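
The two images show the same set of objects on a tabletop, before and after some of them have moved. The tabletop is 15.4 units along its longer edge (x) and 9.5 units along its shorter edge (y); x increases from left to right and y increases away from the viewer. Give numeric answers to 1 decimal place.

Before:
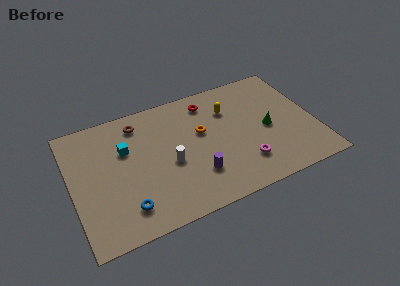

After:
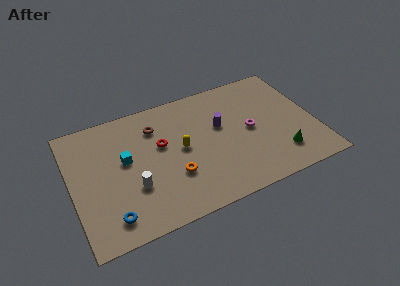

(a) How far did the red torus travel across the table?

4.0

The red torus moved from about (9.0, 7.9) to (5.7, 5.7), a distance of √(3.3² + 2.2²) ≈ 4.0.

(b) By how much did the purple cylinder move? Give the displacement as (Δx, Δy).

(1.9, 3.1)

From the two frames, the purple cylinder sits at roughly (7.6, 2.6) before and (9.5, 5.7) after.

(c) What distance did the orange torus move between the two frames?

3.3

The orange torus was near (8.3, 5.7) before and (6.2, 3.1) after, so it travelled √(2.1² + 2.6²) ≈ 3.3 units.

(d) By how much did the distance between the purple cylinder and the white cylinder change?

+4.2

Before: roughly 2.1 units apart; after: 6.3. That's 4.2 units further apart.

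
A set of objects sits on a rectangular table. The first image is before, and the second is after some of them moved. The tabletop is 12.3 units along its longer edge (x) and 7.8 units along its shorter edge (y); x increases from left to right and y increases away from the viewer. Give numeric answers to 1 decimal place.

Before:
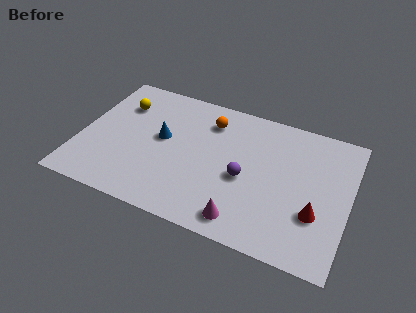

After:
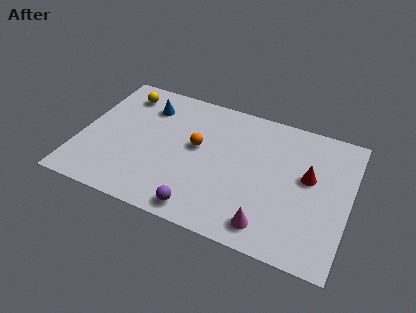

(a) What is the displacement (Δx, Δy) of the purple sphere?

(-1.7, -2.5)

From the two frames, the purple sphere sits at roughly (7.6, 3.4) before and (5.9, 0.9) after.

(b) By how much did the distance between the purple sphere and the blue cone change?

+2.0

They were about 4.0 units apart before and 6.0 after — 2.0 units further apart.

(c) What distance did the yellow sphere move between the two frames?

0.7

From (1.6, 5.7) to (1.6, 6.4), the yellow sphere covered √(0.0² + 0.7²) ≈ 0.7 units.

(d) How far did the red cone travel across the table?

2.0

The red cone moved from about (10.9, 2.6) to (10.4, 4.5), a distance of √(0.5² + 1.9²) ≈ 2.0.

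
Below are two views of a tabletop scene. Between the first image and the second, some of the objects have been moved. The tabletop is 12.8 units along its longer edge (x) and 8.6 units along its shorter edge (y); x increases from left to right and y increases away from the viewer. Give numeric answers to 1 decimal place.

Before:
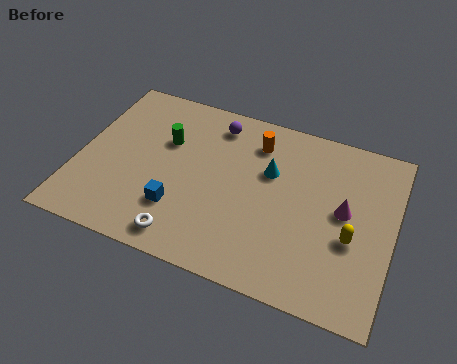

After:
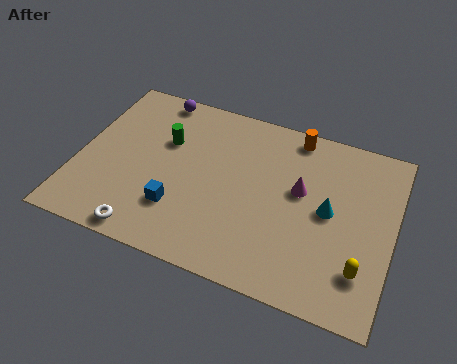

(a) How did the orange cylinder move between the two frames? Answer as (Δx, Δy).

(1.5, 0.9)

The orange cylinder was at about (7.0, 6.8) and moved to about (8.5, 7.7).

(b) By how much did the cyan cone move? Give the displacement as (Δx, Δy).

(2.5, -1.1)

From the two frames, the cyan cone sits at roughly (7.7, 5.5) before and (10.2, 4.4) after.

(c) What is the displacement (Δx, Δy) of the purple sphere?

(-2.6, 0.6)

The purple sphere was at about (5.3, 7.2) and moved to about (2.7, 7.8).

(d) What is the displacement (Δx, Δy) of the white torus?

(-1.5, -0.3)

The white torus was at about (4.7, 1.1) and moved to about (3.2, 0.8).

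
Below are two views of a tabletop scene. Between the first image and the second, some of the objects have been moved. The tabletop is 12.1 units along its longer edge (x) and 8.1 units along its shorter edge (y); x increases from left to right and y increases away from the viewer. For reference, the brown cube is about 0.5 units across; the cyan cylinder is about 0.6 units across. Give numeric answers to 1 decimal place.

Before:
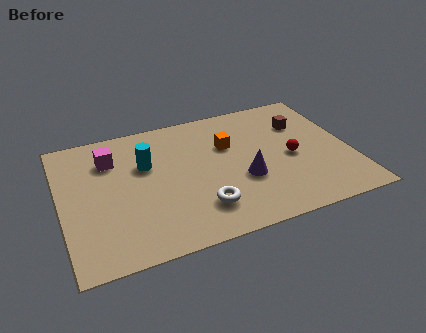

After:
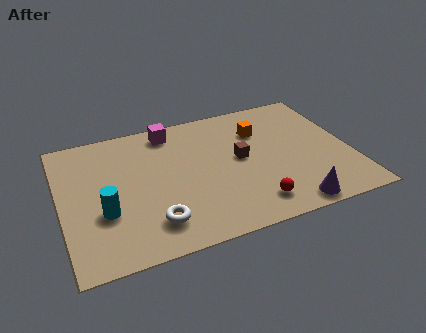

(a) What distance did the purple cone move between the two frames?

2.8

The purple cone was near (7.5, 3.0) before and (9.2, 0.8) after, so it travelled √(1.7² + 2.2²) ≈ 2.8 units.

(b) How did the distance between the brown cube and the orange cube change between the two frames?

-1.4

Before: roughly 3.2 units apart; after: 1.8. That's 1.4 units closer together.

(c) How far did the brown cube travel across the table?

3.1

From (10.3, 5.7) to (7.5, 4.3), the brown cube covered √(2.8² + 1.4²) ≈ 3.1 units.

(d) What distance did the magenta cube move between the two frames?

2.8

From (2.2, 6.0) to (4.8, 7.0), the magenta cube covered √(2.6² + 1.0²) ≈ 2.8 units.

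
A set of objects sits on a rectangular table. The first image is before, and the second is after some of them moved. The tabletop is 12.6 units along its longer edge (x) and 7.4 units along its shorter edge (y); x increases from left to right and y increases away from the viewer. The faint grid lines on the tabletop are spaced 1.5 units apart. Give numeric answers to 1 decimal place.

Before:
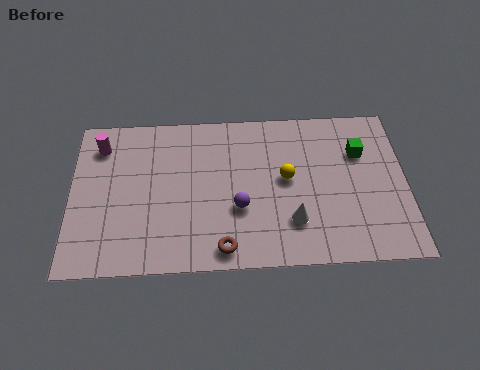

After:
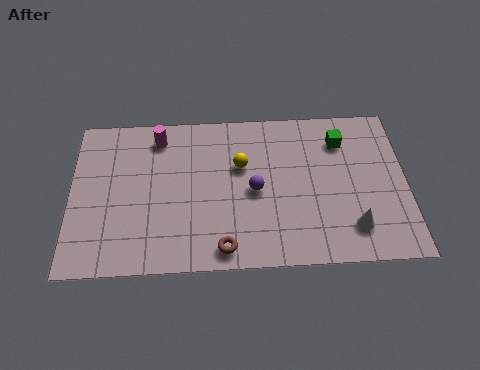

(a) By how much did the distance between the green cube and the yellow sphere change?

+0.9

The distance was about 3.0 in the first image and 3.9 in the second, so they moved 0.9 units further apart.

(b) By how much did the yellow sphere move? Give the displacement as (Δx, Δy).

(-1.7, 0.7)

From the two frames, the yellow sphere sits at roughly (8.1, 4.0) before and (6.4, 4.7) after.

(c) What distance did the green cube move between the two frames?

0.9

From (10.9, 5.1) to (10.2, 5.7), the green cube covered √(0.7² + 0.6²) ≈ 0.9 units.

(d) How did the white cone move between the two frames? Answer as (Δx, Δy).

(2.2, -0.4)

The white cone was at about (8.3, 2.0) and moved to about (10.5, 1.6).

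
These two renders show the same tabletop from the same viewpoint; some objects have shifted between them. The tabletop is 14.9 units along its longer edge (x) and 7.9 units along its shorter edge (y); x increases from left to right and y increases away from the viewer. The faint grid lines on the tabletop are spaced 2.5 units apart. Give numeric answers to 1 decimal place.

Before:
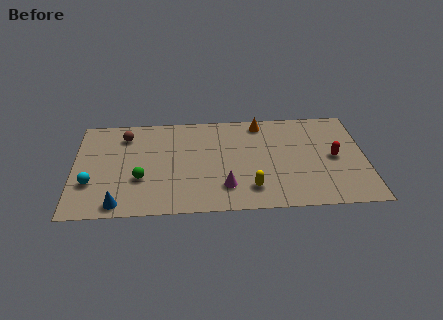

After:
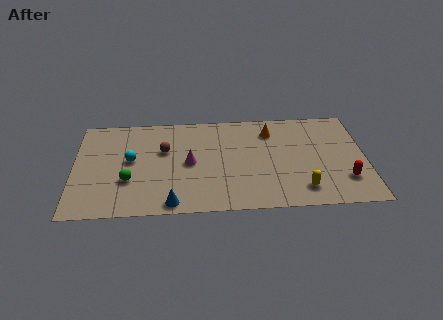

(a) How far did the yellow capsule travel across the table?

2.6

From (9.0, 1.7) to (11.6, 1.5), the yellow capsule covered √(2.6² + 0.2²) ≈ 2.6 units.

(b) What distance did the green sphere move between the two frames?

0.6

The green sphere moved from about (3.4, 2.8) to (2.8, 2.7), a distance of √(0.6² + 0.1²) ≈ 0.6.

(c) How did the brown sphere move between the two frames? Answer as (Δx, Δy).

(2.0, -1.3)

The brown sphere was at about (2.6, 6.3) and moved to about (4.6, 5.0).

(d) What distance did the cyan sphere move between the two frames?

2.6

The cyan sphere was near (0.9, 2.6) before and (2.9, 4.3) after, so it travelled √(2.0² + 1.7²) ≈ 2.6 units.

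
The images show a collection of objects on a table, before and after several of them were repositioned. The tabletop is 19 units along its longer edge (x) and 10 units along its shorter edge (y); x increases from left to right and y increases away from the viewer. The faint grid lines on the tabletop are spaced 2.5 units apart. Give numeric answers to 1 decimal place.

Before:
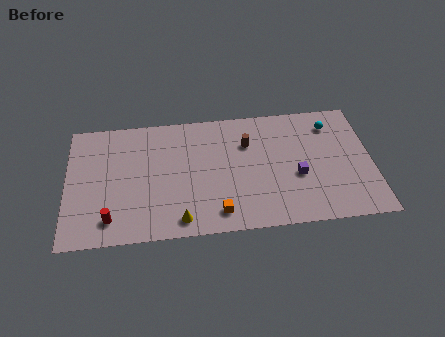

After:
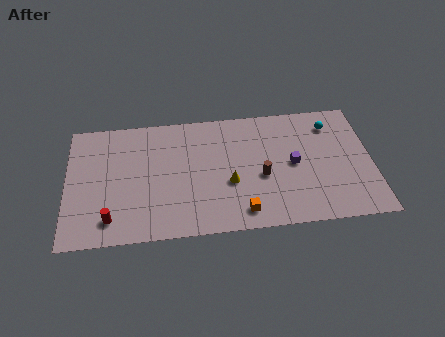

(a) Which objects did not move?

the red cylinder and the cyan sphere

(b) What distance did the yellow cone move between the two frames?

4.0

The yellow cone moved from about (7.0, 1.3) to (10.1, 3.9), a distance of √(3.1² + 2.6²) ≈ 4.0.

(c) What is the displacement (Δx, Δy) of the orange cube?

(1.5, -0.1)

The orange cube started near (9.3, 1.6) and ended near (10.8, 1.5).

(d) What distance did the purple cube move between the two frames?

1.0

The purple cube moved from about (14.3, 4.0) to (14.1, 5.0), a distance of √(0.2² + 1.0²) ≈ 1.0.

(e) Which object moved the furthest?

the yellow cone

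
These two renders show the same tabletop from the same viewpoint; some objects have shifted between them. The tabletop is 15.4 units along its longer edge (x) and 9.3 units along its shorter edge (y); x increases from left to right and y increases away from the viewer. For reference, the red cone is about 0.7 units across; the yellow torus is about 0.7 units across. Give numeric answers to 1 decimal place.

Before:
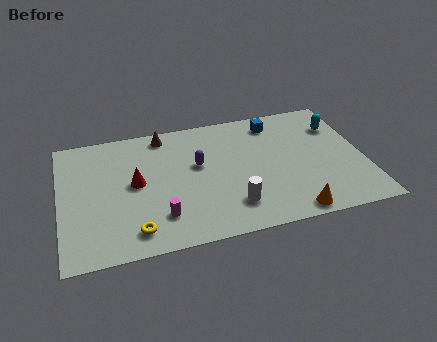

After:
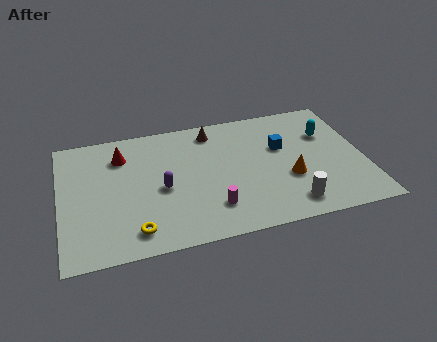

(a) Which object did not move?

the yellow torus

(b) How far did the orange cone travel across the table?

2.5

From (11.4, 0.9) to (11.5, 3.4), the orange cone covered √(0.1² + 2.5²) ≈ 2.5 units.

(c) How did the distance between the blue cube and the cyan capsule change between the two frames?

-0.9

The distance was about 3.4 in the first image and 2.5 in the second, so they moved 0.9 units closer together.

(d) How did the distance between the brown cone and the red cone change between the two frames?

+1.1

They were about 3.7 units apart before and 4.8 after — 1.1 units further apart.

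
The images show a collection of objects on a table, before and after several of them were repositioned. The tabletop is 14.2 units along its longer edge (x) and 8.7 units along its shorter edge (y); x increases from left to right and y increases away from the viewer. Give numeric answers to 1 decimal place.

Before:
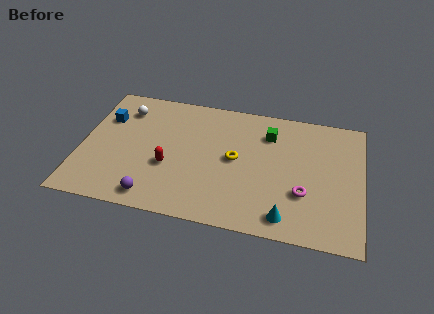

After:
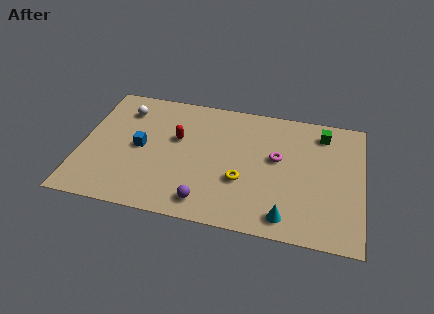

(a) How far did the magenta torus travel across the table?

2.5

The magenta torus was near (11.3, 2.9) before and (9.9, 5.0) after, so it travelled √(1.4² + 2.1²) ≈ 2.5 units.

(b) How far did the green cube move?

2.8

The green cube moved from about (9.4, 6.6) to (12.1, 7.2), a distance of √(2.7² + 0.6²) ≈ 2.8.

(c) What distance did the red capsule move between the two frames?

2.0

The red capsule moved from about (4.5, 3.3) to (4.8, 5.3), a distance of √(0.3² + 2.0²) ≈ 2.0.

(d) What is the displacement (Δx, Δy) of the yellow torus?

(0.4, -1.4)

From the two frames, the yellow torus sits at roughly (7.8, 4.5) before and (8.2, 3.1) after.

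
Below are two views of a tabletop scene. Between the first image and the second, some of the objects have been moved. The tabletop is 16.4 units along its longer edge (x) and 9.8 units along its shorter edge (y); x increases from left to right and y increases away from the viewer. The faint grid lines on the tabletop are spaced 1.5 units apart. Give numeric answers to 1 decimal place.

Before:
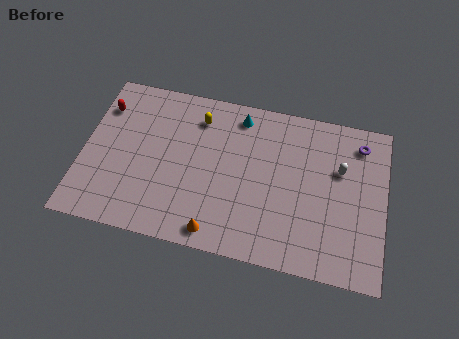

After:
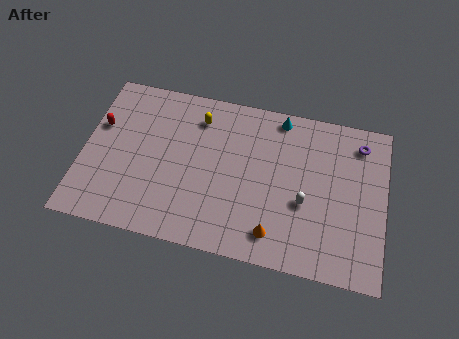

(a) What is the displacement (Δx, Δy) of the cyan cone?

(2.2, 0.4)

The cyan cone started near (8.3, 8.4) and ended near (10.5, 8.8).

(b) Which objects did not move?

the yellow capsule and the purple torus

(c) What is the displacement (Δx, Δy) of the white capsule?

(-1.8, -2.4)

The white capsule was at about (13.9, 6.3) and moved to about (12.1, 3.9).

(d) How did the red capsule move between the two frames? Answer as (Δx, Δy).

(-0.1, -1.2)

The red capsule was at about (0.9, 7.4) and moved to about (0.8, 6.2).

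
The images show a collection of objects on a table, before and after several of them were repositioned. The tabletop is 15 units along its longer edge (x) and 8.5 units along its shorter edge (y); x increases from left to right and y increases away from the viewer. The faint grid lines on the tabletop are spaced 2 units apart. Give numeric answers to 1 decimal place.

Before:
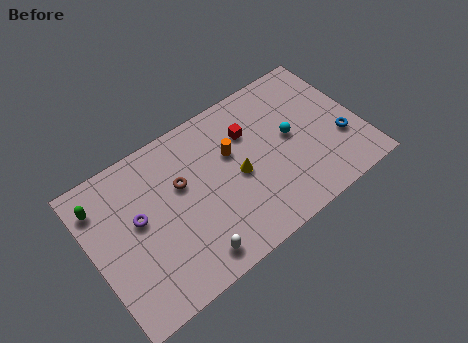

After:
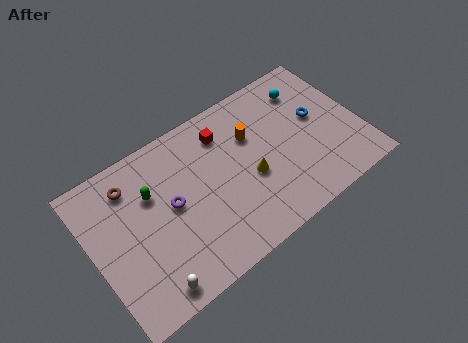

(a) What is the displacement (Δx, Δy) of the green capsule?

(2.7, -1.0)

The green capsule was at about (0.8, 6.7) and moved to about (3.5, 5.7).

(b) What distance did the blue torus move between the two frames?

2.1

From (13.8, 2.9) to (12.8, 4.8), the blue torus covered √(1.0² + 1.9²) ≈ 2.1 units.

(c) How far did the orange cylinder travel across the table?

1.2

The orange cylinder was near (8.0, 5.4) before and (9.2, 5.7) after, so it travelled √(1.2² + 0.3²) ≈ 1.2 units.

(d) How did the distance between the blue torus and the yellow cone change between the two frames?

-1.5

They were about 5.8 units apart before and 4.3 after — 1.5 units closer together.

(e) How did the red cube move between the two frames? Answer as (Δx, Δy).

(-1.3, 0.7)

The red cube started near (9.1, 6.0) and ended near (7.8, 6.7).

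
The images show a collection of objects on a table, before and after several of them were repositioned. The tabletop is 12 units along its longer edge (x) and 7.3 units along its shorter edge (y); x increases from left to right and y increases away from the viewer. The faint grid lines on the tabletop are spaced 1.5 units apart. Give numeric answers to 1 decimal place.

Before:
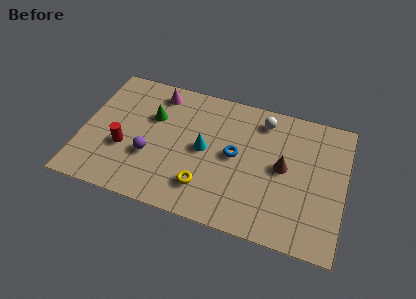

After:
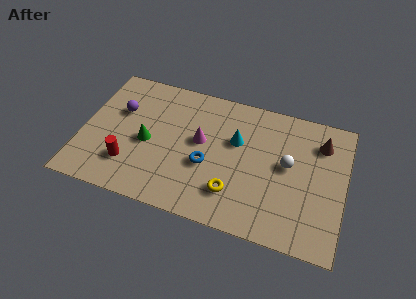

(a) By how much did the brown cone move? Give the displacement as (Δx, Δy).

(1.6, 1.8)

From the two frames, the brown cone sits at roughly (9.2, 3.8) before and (10.8, 5.6) after.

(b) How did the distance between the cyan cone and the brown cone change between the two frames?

+0.3

Before: roughly 3.6 units apart; after: 3.9. That's 0.3 units further apart.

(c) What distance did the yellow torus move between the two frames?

1.3

From (5.8, 1.7) to (7.1, 1.8), the yellow torus covered √(1.3² + 0.1²) ≈ 1.3 units.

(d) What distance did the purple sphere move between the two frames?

2.6

The purple sphere was near (3.2, 2.6) before and (1.6, 4.7) after, so it travelled √(1.6² + 2.1²) ≈ 2.6 units.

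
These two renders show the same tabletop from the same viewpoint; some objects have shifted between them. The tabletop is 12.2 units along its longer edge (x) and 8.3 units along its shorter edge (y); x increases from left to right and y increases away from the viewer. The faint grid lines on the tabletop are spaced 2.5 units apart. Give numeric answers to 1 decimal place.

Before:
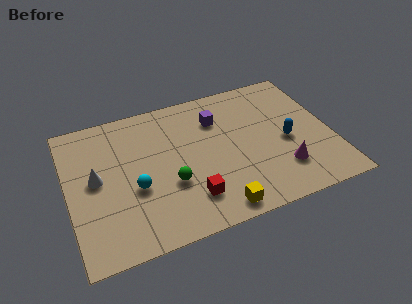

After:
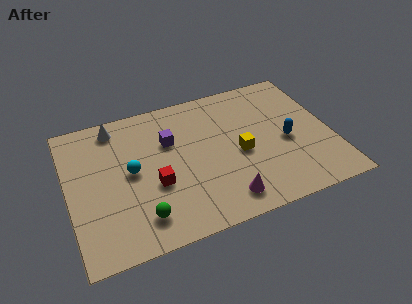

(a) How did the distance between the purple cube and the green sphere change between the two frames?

+0.3

Before: roughly 4.0 units apart; after: 4.3. That's 0.3 units further apart.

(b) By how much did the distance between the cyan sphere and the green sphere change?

+1.1

Before: roughly 1.6 units apart; after: 2.7. That's 1.1 units further apart.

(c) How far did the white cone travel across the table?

3.0

The white cone was near (1.3, 4.4) before and (2.4, 7.2) after, so it travelled √(1.1² + 2.8²) ≈ 3.0 units.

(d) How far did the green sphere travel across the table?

2.1

The green sphere moved from about (4.6, 3.0) to (3.1, 1.6), a distance of √(1.5² + 1.4²) ≈ 2.1.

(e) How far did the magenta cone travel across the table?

2.9

From (9.7, 2.1) to (6.9, 1.3), the magenta cone covered √(2.8² + 0.8²) ≈ 2.9 units.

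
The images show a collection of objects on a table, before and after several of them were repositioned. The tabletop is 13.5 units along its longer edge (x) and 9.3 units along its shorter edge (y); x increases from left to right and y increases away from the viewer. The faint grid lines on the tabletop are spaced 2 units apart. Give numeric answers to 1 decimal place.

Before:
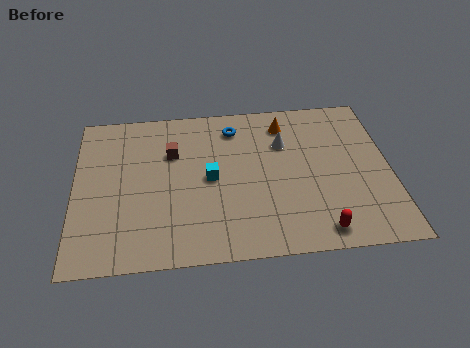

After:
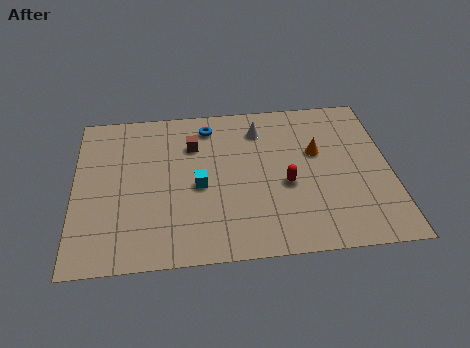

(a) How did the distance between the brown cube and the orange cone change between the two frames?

+0.3

Before: roughly 5.1 units apart; after: 5.4. That's 0.3 units further apart.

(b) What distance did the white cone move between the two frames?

1.4

The white cone moved from about (9.0, 6.4) to (8.0, 7.4), a distance of √(1.0² + 1.0²) ≈ 1.4.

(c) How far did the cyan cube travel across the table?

0.6

The cyan cube was near (5.8, 4.6) before and (5.3, 4.2) after, so it travelled √(0.5² + 0.4²) ≈ 0.6 units.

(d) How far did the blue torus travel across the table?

1.1

The blue torus was near (6.9, 7.6) before and (5.8, 7.8) after, so it travelled √(1.1² + 0.2²) ≈ 1.1 units.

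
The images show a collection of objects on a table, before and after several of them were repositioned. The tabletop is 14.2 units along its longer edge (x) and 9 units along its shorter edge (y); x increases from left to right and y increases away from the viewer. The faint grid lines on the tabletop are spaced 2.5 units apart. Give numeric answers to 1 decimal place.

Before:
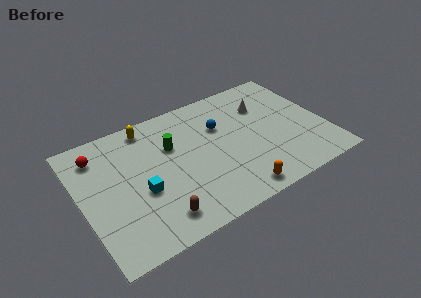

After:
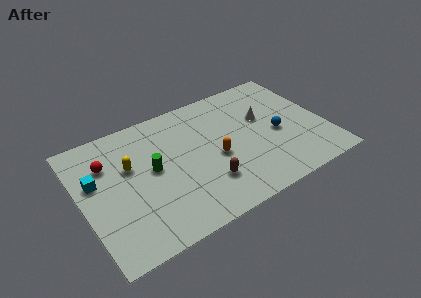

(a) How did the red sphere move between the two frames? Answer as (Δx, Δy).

(0.4, -0.8)

From the two frames, the red sphere sits at roughly (1.3, 7.2) before and (1.7, 6.4) after.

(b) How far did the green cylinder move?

1.7

The green cylinder was near (5.4, 5.9) before and (4.1, 4.8) after, so it travelled √(1.3² + 1.1²) ≈ 1.7 units.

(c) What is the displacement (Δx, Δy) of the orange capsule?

(-0.7, 2.9)

The orange capsule started near (8.4, 1.0) and ended near (7.7, 3.9).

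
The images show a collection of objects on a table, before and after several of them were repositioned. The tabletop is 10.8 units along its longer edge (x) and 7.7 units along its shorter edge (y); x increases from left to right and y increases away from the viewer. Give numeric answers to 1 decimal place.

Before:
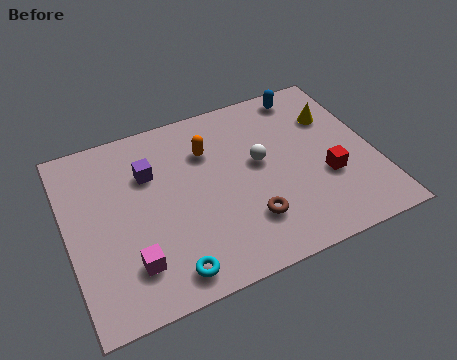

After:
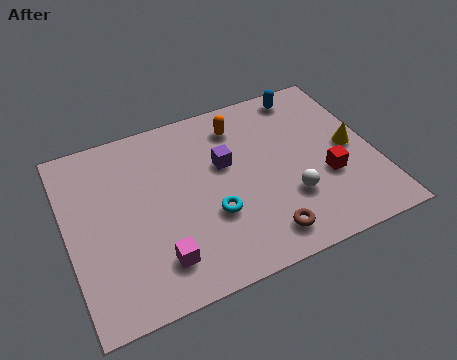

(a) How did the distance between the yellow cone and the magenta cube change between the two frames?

-1.0

Before: roughly 8.4 units apart; after: 7.4. That's 1.0 units closer together.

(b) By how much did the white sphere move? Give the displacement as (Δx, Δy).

(0.8, -1.9)

From the two frames, the white sphere sits at roughly (6.8, 4.3) before and (7.6, 2.4) after.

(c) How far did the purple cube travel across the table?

2.7

The purple cube was near (3.0, 5.3) before and (5.6, 4.7) after, so it travelled √(2.6² + 0.6²) ≈ 2.7 units.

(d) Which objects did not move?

the blue capsule and the red cube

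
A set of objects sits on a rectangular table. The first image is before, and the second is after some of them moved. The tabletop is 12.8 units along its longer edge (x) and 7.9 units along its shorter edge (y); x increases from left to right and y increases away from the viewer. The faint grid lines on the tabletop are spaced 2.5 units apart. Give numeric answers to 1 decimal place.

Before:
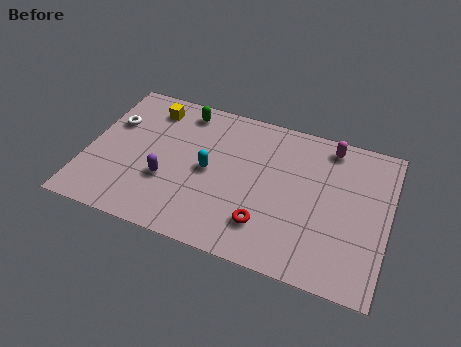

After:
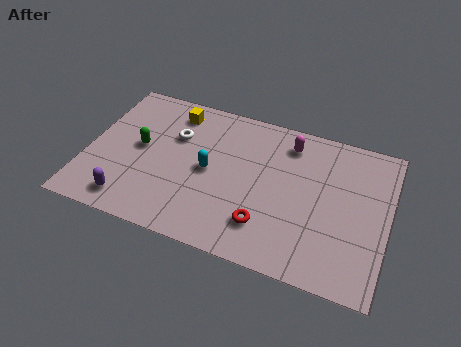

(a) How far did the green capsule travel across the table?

3.1

From (3.8, 6.8) to (2.2, 4.2), the green capsule covered √(1.6² + 2.6²) ≈ 3.1 units.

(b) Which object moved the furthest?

the green capsule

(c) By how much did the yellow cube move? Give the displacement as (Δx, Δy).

(1.0, 0.1)

The yellow cube was at about (2.4, 6.5) and moved to about (3.4, 6.6).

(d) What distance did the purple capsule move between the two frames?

2.1

From (3.5, 2.8) to (2.1, 1.2), the purple capsule covered √(1.4² + 1.6²) ≈ 2.1 units.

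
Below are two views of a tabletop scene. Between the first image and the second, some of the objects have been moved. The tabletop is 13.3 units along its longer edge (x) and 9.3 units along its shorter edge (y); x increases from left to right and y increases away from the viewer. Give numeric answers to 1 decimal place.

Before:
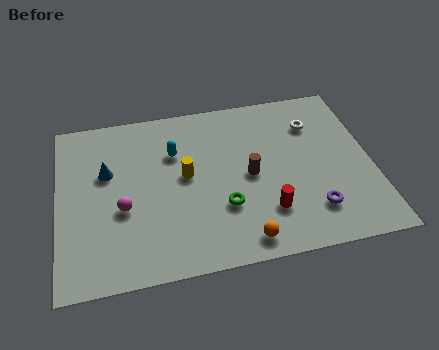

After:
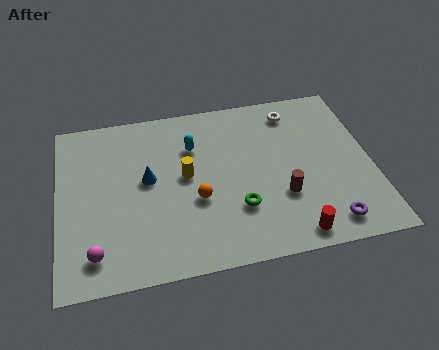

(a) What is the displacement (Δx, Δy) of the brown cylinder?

(1.3, -1.4)

The brown cylinder started near (8.1, 4.5) and ended near (9.4, 3.1).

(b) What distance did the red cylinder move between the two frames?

1.7

From (8.7, 2.4) to (9.7, 1.0), the red cylinder covered √(1.0² + 1.4²) ≈ 1.7 units.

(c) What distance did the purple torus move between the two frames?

1.0

The purple torus was near (10.6, 2.1) before and (11.2, 1.3) after, so it travelled √(0.6² + 0.8²) ≈ 1.0 units.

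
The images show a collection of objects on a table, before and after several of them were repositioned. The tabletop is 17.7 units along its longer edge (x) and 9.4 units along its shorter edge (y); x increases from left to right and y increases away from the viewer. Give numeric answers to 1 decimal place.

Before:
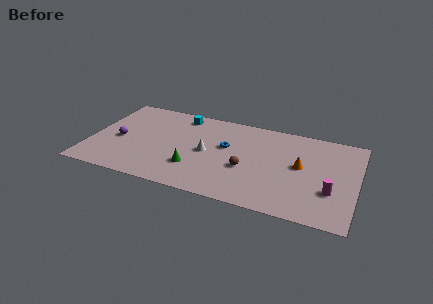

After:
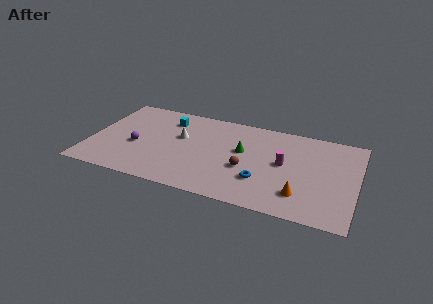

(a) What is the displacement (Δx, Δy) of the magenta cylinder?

(-3.2, 1.9)

The magenta cylinder was at about (16.1, 3.1) and moved to about (12.9, 5.0).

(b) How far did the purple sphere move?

1.2

The purple sphere was near (1.9, 4.2) before and (3.1, 3.9) after, so it travelled √(1.2² + 0.3²) ≈ 1.2 units.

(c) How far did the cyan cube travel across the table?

1.1

The cyan cube was near (5.7, 8.1) before and (4.9, 7.4) after, so it travelled √(0.8² + 0.7²) ≈ 1.1 units.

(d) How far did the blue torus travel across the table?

3.8

The blue torus moved from about (9.0, 5.6) to (11.6, 2.8), a distance of √(2.6² + 2.8²) ≈ 3.8.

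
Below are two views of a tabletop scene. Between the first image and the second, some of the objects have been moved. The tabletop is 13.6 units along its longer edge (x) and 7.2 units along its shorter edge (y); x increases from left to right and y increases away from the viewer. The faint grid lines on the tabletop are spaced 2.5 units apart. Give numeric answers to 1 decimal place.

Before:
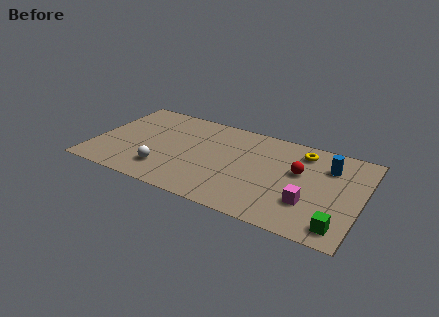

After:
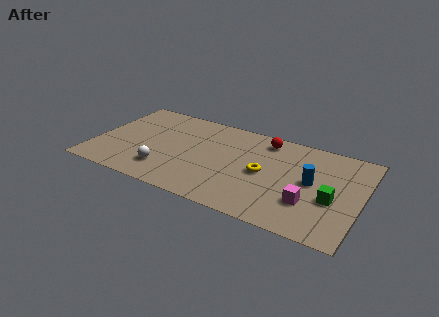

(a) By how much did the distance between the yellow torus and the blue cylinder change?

+0.9

The distance was about 1.5 in the first image and 2.4 in the second, so they moved 0.9 units further apart.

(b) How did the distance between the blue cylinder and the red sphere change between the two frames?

+1.8

Before: roughly 1.7 units apart; after: 3.5. That's 1.8 units further apart.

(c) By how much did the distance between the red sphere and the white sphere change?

-0.7

They were about 7.1 units apart before and 6.4 after — 0.7 units closer together.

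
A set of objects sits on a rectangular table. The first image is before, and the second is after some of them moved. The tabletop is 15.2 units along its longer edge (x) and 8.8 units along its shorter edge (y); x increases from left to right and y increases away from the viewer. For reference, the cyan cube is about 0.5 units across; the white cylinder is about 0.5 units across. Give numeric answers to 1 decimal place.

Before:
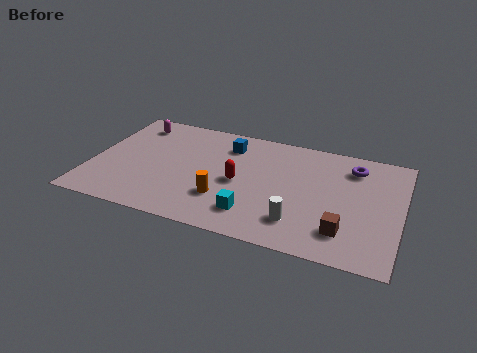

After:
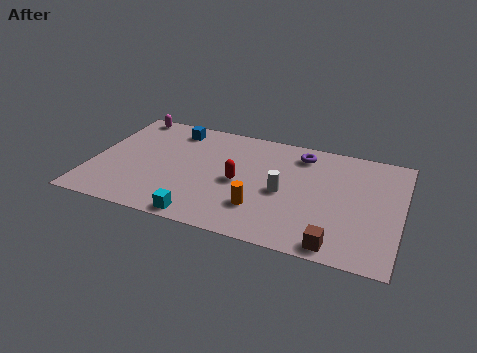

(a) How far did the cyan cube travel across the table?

2.6

The cyan cube was near (8.2, 1.9) before and (5.8, 0.8) after, so it travelled √(2.4² + 1.1²) ≈ 2.6 units.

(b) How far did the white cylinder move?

2.2

From (10.4, 2.0) to (9.5, 4.0), the white cylinder covered √(0.9² + 2.0²) ≈ 2.2 units.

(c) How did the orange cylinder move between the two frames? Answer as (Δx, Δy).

(1.8, -0.2)

The orange cylinder was at about (6.7, 2.6) and moved to about (8.5, 2.4).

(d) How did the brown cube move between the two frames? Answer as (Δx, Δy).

(-0.3, -1.1)

The brown cube was at about (12.6, 2.0) and moved to about (12.3, 0.9).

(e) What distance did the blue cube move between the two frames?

2.8

The blue cube moved from about (6.5, 6.9) to (3.7, 7.4), a distance of √(2.8² + 0.5²) ≈ 2.8.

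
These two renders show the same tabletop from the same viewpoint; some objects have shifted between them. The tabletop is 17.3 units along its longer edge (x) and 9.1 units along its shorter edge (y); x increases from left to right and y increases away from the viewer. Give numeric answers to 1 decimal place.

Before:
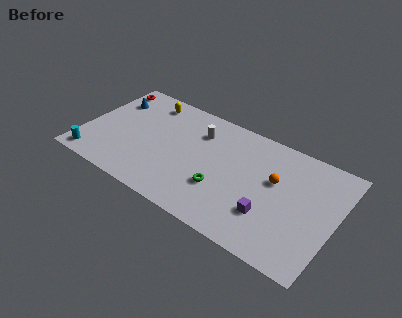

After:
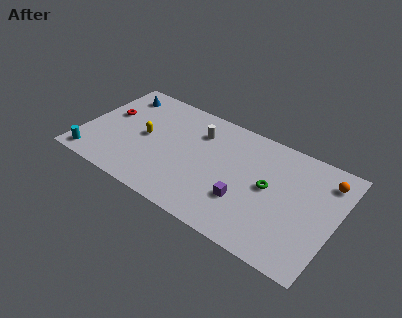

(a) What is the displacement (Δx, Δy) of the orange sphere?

(3.2, 1.8)

The orange sphere started near (13.1, 5.5) and ended near (16.3, 7.3).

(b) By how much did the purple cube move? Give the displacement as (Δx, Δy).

(-1.7, 0.2)

The purple cube started near (13.1, 2.7) and ended near (11.4, 2.9).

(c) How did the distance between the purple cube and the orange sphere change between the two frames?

+3.8

The distance was about 2.8 in the first image and 6.6 in the second, so they moved 3.8 units further apart.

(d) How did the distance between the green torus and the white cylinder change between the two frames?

+1.2

Before: roughly 4.4 units apart; after: 5.6. That's 1.2 units further apart.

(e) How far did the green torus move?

3.5

From (9.8, 3.0) to (12.8, 4.8), the green torus covered √(3.0² + 1.8²) ≈ 3.5 units.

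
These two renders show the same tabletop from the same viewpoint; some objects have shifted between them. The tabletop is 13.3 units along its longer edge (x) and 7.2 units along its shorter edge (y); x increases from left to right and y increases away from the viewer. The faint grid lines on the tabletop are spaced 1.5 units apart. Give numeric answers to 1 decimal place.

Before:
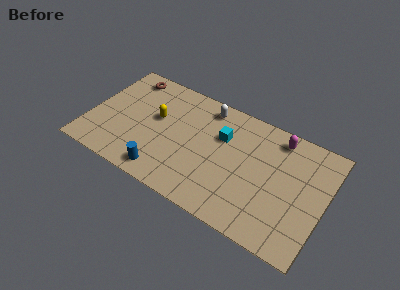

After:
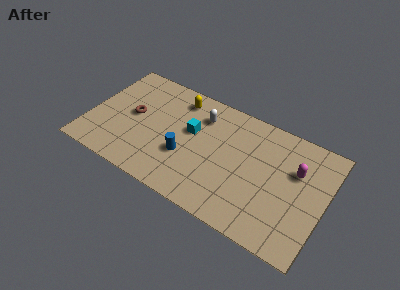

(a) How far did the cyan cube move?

1.8

The cyan cube was near (7.4, 4.8) before and (5.7, 4.3) after, so it travelled √(1.7² + 0.5²) ≈ 1.8 units.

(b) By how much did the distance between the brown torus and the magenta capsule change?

+0.5

Before: roughly 8.7 units apart; after: 9.2. That's 0.5 units further apart.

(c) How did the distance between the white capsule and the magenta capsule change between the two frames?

+1.5

The distance was about 4.1 in the first image and 5.6 in the second, so they moved 1.5 units further apart.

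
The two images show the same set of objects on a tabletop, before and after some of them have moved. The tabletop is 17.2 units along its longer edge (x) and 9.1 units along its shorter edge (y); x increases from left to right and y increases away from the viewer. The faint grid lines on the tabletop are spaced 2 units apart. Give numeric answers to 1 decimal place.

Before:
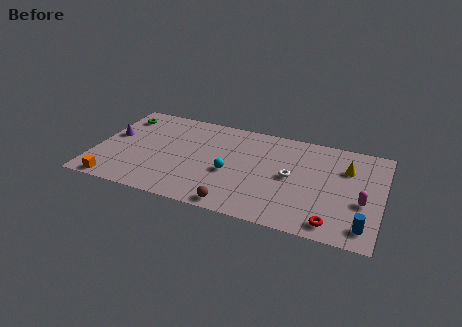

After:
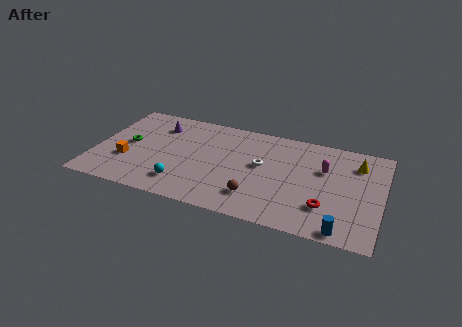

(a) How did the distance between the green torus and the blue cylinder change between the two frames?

-2.4

The distance was about 16.2 in the first image and 13.8 in the second, so they moved 2.4 units closer together.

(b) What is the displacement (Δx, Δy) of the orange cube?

(0.5, 2.3)

The orange cube started near (1.5, 0.8) and ended near (2.0, 3.1).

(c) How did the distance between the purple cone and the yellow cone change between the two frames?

-2.1

The distance was about 14.2 in the first image and 12.1 in the second, so they moved 2.1 units closer together.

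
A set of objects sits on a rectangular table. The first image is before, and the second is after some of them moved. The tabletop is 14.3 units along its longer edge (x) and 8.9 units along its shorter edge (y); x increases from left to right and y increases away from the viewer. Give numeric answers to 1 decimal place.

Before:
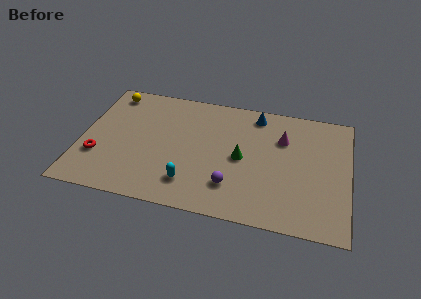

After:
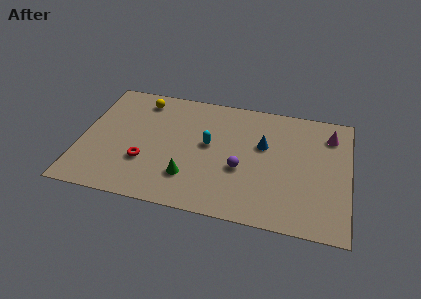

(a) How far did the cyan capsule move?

3.1

The cyan capsule moved from about (6.0, 1.9) to (6.8, 4.9), a distance of √(0.8² + 3.0²) ≈ 3.1.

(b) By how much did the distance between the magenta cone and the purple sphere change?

+1.1

The distance was about 4.7 in the first image and 5.8 in the second, so they moved 1.1 units further apart.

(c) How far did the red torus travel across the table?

2.5

The red torus was near (1.0, 2.8) before and (3.5, 2.9) after, so it travelled √(2.5² + 0.1²) ≈ 2.5 units.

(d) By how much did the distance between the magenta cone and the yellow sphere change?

+0.7

They were about 9.5 units apart before and 10.2 after — 0.7 units further apart.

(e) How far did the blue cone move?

2.3

From (9.2, 7.7) to (9.7, 5.5), the blue cone covered √(0.5² + 2.2²) ≈ 2.3 units.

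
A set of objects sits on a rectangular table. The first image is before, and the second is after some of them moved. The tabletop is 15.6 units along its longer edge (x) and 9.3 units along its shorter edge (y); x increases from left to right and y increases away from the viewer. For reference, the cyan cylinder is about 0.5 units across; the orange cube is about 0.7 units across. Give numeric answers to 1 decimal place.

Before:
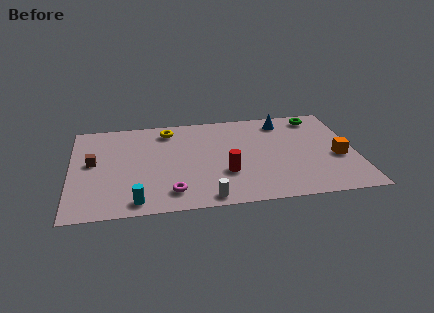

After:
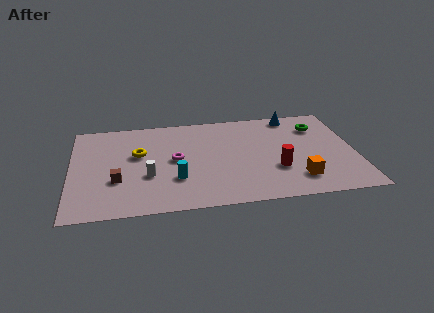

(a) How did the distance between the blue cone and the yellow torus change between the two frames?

+2.7

The distance was about 6.4 in the first image and 9.1 in the second, so they moved 2.7 units further apart.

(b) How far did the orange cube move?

2.9

The orange cube was near (14.6, 3.8) before and (12.3, 2.0) after, so it travelled √(2.3² + 1.8²) ≈ 2.9 units.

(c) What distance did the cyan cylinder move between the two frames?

2.8

The cyan cylinder was near (3.5, 1.1) before and (5.7, 2.9) after, so it travelled √(2.2² + 1.8²) ≈ 2.8 units.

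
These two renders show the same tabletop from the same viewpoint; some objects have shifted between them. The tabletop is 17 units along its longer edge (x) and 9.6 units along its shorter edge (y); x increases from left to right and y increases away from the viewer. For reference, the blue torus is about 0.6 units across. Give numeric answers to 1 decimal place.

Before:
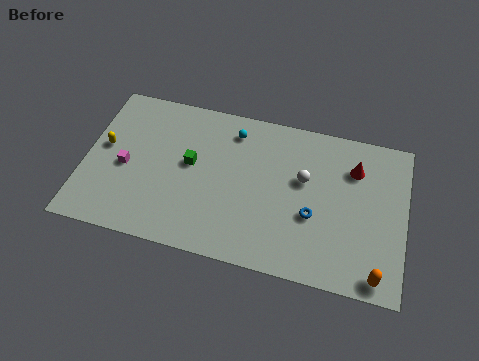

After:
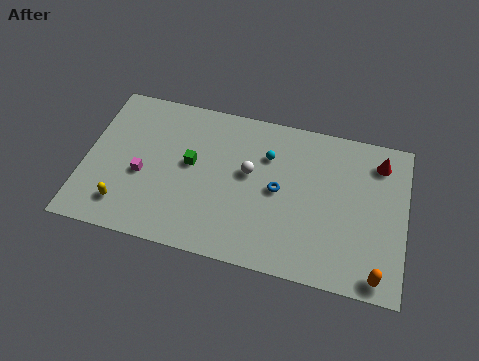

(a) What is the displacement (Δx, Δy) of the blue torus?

(-1.9, 1.1)

The blue torus was at about (12.2, 3.7) and moved to about (10.3, 4.8).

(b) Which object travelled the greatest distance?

the yellow capsule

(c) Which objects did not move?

the orange capsule and the green cube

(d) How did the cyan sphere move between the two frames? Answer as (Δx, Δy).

(1.9, -1.1)

From the two frames, the cyan sphere sits at roughly (7.7, 7.9) before and (9.6, 6.8) after.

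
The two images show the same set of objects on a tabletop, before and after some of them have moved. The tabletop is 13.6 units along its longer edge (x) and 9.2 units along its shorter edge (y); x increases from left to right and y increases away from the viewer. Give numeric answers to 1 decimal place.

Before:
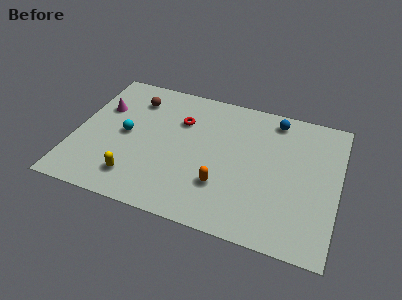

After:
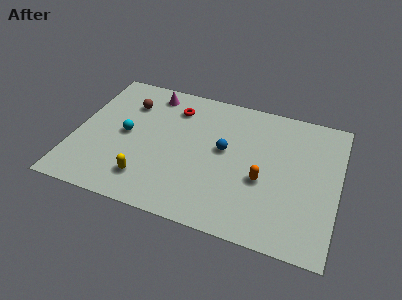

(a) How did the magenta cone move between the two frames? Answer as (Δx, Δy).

(2.4, 1.8)

The magenta cone started near (1.2, 6.1) and ended near (3.6, 7.9).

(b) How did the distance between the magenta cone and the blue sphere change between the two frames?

-4.1

Before: roughly 9.1 units apart; after: 5.0. That's 4.1 units closer together.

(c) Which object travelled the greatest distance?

the blue sphere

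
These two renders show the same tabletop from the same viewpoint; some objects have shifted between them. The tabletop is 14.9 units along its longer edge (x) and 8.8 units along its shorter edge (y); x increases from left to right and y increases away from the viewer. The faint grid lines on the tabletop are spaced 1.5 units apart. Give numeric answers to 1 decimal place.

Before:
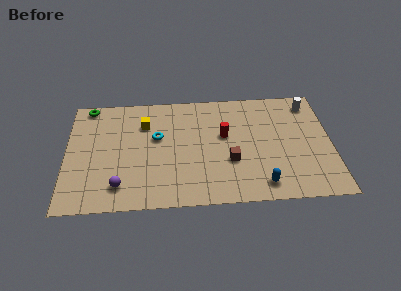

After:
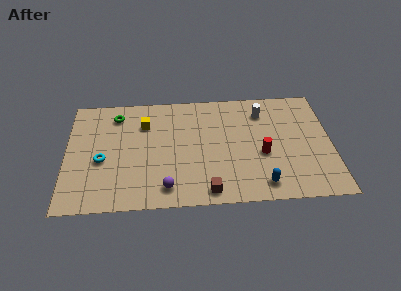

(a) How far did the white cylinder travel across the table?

2.7

The white cylinder moved from about (13.8, 7.4) to (11.1, 6.9), a distance of √(2.7² + 0.5²) ≈ 2.7.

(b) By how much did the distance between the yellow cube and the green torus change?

-1.8

Before: roughly 3.6 units apart; after: 1.8. That's 1.8 units closer together.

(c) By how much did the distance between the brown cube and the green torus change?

-1.3

They were about 9.3 units apart before and 8.0 after — 1.3 units closer together.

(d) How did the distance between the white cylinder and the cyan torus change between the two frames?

+0.7

They were about 8.9 units apart before and 9.6 after — 0.7 units further apart.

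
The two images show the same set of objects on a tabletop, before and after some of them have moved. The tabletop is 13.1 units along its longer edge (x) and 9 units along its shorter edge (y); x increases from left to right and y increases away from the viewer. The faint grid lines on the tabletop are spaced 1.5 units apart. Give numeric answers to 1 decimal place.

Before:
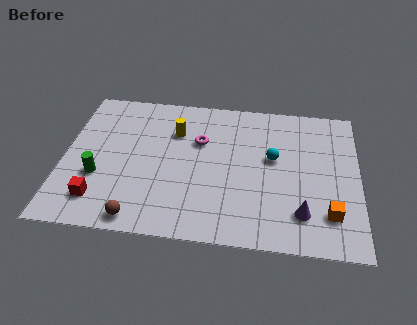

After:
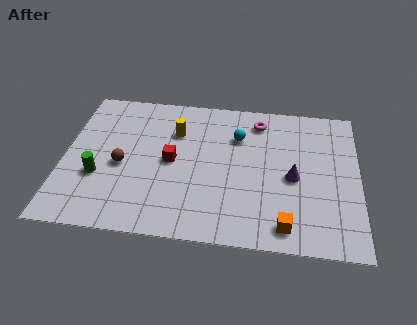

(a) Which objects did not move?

the green cylinder and the yellow cylinder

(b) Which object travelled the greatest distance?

the red cube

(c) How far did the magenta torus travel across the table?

3.1

From (6.0, 5.9) to (8.6, 7.5), the magenta torus covered √(2.6² + 1.6²) ≈ 3.1 units.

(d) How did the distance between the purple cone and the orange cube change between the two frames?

+1.7

Before: roughly 1.2 units apart; after: 2.9. That's 1.7 units further apart.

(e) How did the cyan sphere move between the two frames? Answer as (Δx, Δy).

(-1.6, 1.2)

From the two frames, the cyan sphere sits at roughly (9.3, 5.2) before and (7.7, 6.4) after.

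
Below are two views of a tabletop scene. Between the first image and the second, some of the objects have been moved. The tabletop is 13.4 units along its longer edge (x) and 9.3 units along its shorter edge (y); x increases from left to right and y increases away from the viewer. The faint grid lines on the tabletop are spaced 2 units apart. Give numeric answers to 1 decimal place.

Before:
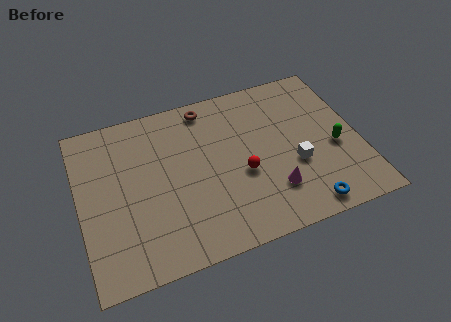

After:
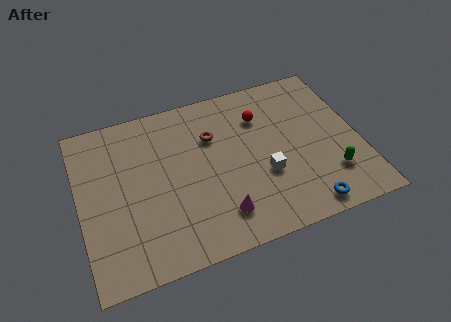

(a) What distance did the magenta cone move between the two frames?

2.6

The magenta cone moved from about (9.0, 2.4) to (6.4, 1.9), a distance of √(2.6² + 0.5²) ≈ 2.6.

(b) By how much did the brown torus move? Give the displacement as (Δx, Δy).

(0.1, -1.8)

The brown torus was at about (6.4, 8.2) and moved to about (6.5, 6.4).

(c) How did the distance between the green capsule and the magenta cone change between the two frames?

+1.9

They were about 3.5 units apart before and 5.4 after — 1.9 units further apart.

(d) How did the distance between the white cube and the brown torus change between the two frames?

-2.3

Before: roughly 6.0 units apart; after: 3.7. That's 2.3 units closer together.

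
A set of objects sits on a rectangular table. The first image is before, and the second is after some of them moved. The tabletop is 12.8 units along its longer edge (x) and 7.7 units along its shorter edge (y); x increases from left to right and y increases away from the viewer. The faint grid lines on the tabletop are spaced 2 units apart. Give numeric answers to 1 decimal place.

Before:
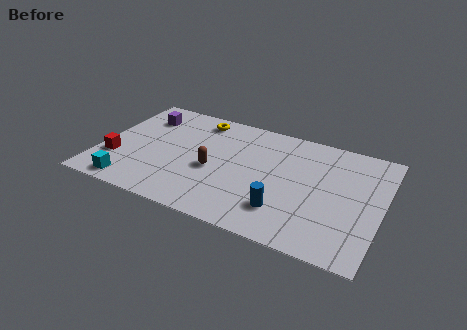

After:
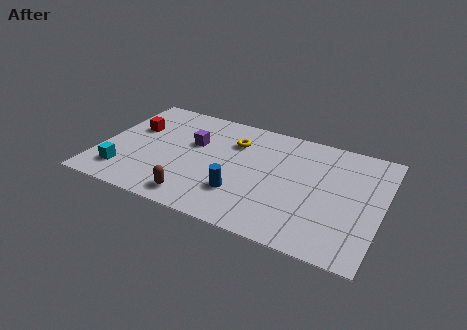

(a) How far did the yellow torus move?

2.1

From (4.1, 6.6) to (5.9, 5.6), the yellow torus covered √(1.8² + 1.0²) ≈ 2.1 units.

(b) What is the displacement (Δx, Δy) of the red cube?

(0.5, 2.5)

The red cube was at about (0.8, 2.4) and moved to about (1.3, 4.9).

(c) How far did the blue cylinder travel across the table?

2.0

The blue cylinder was near (8.6, 1.9) before and (6.6, 2.2) after, so it travelled √(2.0² + 0.3²) ≈ 2.0 units.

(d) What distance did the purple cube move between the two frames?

2.7

The purple cube moved from about (1.6, 5.9) to (4.1, 4.8), a distance of √(2.5² + 1.1²) ≈ 2.7.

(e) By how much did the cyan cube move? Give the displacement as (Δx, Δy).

(-0.4, 0.7)

The cyan cube started near (1.7, 0.9) and ended near (1.3, 1.6).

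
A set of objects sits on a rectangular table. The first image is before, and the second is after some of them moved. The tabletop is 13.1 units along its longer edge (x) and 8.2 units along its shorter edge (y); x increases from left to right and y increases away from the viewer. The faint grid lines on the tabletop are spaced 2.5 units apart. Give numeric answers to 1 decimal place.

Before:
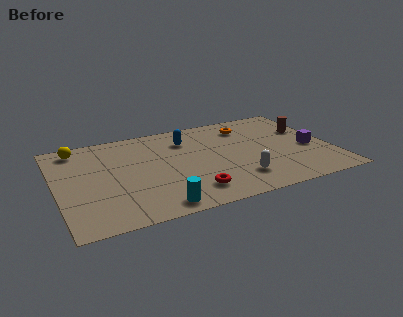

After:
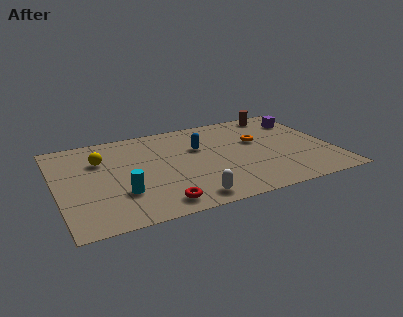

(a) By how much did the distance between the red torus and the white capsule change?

-0.9

Before: roughly 2.3 units apart; after: 1.4. That's 0.9 units closer together.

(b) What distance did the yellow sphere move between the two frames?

1.7

The yellow sphere was near (1.2, 7.1) before and (2.2, 5.7) after, so it travelled √(1.0² + 1.4²) ≈ 1.7 units.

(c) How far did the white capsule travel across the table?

2.7

The white capsule moved from about (8.4, 1.9) to (5.9, 1.0), a distance of √(2.5² + 0.9²) ≈ 2.7.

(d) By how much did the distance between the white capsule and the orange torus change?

+0.8

The distance was about 4.7 in the first image and 5.5 in the second, so they moved 0.8 units further apart.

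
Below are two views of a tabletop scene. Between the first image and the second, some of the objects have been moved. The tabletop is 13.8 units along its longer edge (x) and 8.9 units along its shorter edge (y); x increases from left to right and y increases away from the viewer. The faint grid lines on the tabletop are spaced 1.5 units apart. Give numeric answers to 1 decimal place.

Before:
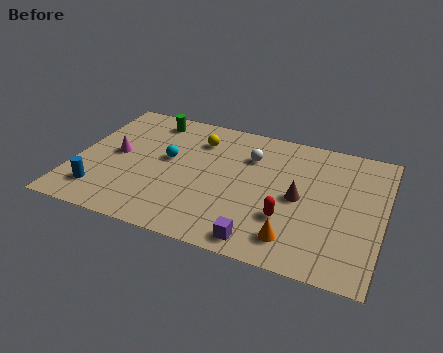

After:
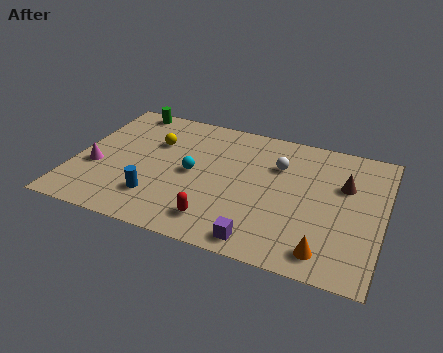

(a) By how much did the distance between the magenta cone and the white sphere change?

+2.3

Before: roughly 6.2 units apart; after: 8.5. That's 2.3 units further apart.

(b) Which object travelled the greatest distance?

the red capsule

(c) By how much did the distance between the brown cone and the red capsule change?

+5.2

Before: roughly 1.6 units apart; after: 6.8. That's 5.2 units further apart.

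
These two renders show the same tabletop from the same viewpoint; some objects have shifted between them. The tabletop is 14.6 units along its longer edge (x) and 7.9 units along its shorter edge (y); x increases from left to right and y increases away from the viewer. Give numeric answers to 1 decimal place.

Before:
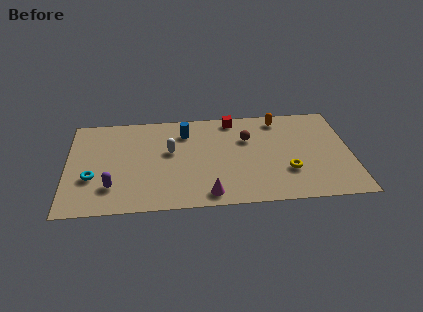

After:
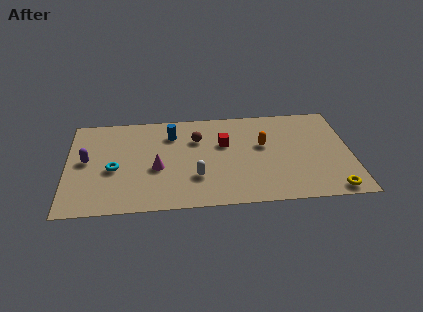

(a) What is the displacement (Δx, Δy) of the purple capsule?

(-1.3, 2.2)

From the two frames, the purple capsule sits at roughly (2.3, 2.0) before and (1.0, 4.2) after.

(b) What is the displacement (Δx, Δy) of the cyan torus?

(1.1, 0.6)

The cyan torus was at about (1.3, 2.8) and moved to about (2.4, 3.4).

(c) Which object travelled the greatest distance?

the magenta cone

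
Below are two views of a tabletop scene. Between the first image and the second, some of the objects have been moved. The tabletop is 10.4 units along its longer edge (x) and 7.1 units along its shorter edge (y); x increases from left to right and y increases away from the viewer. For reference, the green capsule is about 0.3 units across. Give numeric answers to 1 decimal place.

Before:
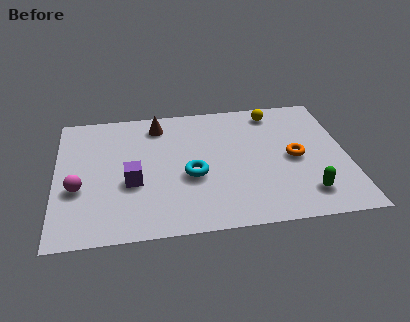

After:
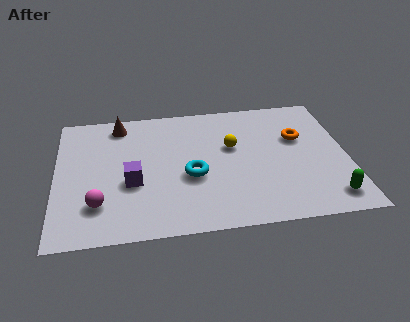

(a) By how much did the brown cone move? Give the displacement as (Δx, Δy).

(-1.4, 0.2)

The brown cone was at about (3.7, 5.9) and moved to about (2.3, 6.1).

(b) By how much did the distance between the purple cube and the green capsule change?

+0.8

The distance was about 6.3 in the first image and 7.1 in the second, so they moved 0.8 units further apart.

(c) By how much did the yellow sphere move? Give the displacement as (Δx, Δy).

(-1.6, -1.8)

The yellow sphere was at about (7.9, 6.1) and moved to about (6.3, 4.3).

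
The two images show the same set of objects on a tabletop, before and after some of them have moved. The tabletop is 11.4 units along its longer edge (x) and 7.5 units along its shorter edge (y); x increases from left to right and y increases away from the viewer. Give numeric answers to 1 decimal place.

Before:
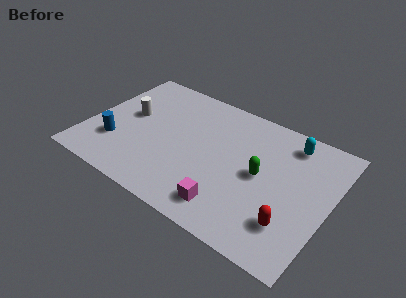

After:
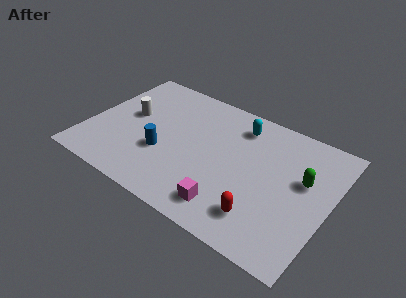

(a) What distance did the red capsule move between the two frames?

1.3

The red capsule was near (9.9, 1.9) before and (8.6, 1.6) after, so it travelled √(1.3² + 0.3²) ≈ 1.3 units.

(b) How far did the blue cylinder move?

2.3

From (1.5, 2.2) to (3.7, 2.7), the blue cylinder covered √(2.2² + 0.5²) ≈ 2.3 units.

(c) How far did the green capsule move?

2.0

The green capsule was near (8.2, 3.8) before and (10.1, 4.5) after, so it travelled √(1.9² + 0.7²) ≈ 2.0 units.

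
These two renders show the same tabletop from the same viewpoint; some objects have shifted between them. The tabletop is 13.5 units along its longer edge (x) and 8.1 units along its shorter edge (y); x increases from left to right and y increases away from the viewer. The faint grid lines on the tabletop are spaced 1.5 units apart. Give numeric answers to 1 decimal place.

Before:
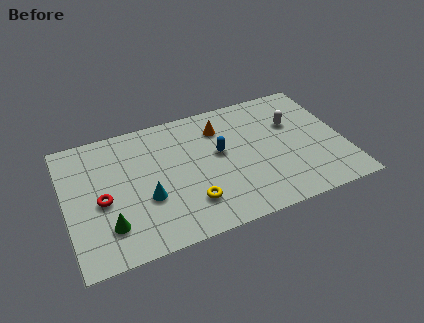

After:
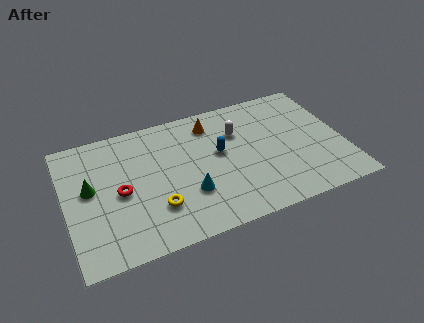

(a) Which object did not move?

the blue capsule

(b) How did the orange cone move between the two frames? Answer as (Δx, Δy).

(-0.4, 0.4)

The orange cone was at about (7.7, 6.2) and moved to about (7.3, 6.6).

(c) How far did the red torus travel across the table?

0.9

From (1.7, 3.6) to (2.6, 3.8), the red torus covered √(0.9² + 0.2²) ≈ 0.9 units.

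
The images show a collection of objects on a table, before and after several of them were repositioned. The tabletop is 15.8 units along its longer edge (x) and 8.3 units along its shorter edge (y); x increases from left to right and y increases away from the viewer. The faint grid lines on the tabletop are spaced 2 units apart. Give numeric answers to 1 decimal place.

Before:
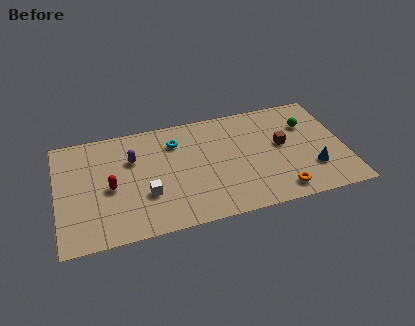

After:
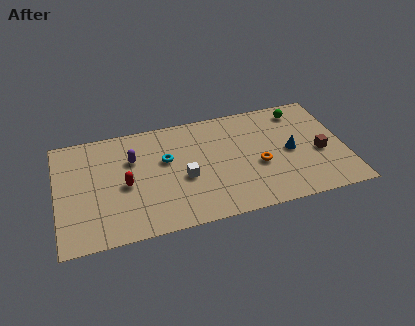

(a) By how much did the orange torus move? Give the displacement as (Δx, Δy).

(-1.0, 2.2)

The orange torus was at about (12.0, 1.2) and moved to about (11.0, 3.4).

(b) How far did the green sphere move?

1.2

The green sphere moved from about (13.9, 5.8) to (13.6, 7.0), a distance of √(0.3² + 1.2²) ≈ 1.2.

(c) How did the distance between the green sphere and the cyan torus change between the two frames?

+0.5

They were about 7.3 units apart before and 7.8 after — 0.5 units further apart.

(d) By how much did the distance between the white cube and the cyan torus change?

-2.1

The distance was about 3.9 in the first image and 1.8 in the second, so they moved 2.1 units closer together.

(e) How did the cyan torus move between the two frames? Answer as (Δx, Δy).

(-0.6, -1.2)

The cyan torus started near (6.6, 6.3) and ended near (6.0, 5.1).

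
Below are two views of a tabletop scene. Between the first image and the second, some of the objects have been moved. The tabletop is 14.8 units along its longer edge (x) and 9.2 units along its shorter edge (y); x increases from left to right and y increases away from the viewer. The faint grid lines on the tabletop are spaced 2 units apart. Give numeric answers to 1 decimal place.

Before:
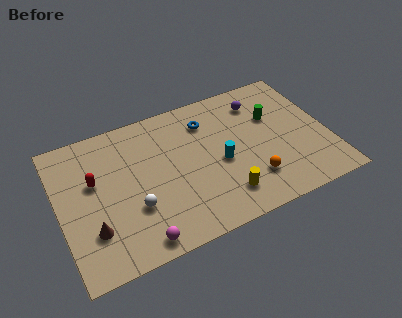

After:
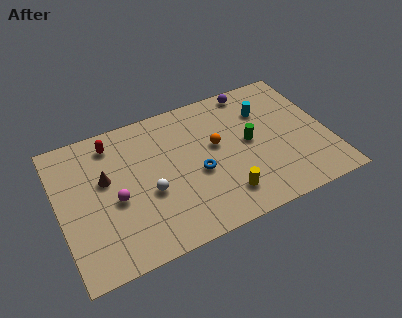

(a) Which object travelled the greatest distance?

the cyan cylinder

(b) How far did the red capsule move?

2.4

From (2.0, 5.6) to (3.2, 7.7), the red capsule covered √(1.2² + 2.1²) ≈ 2.4 units.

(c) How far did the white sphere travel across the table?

1.1

The white sphere was near (3.9, 3.1) before and (4.8, 3.7) after, so it travelled √(0.9² + 0.6²) ≈ 1.1 units.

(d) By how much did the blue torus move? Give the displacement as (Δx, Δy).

(-0.9, -3.2)

The blue torus started near (8.4, 7.1) and ended near (7.5, 3.9).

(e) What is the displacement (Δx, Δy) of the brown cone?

(1.0, 2.9)

From the two frames, the brown cone sits at roughly (1.6, 2.6) before and (2.6, 5.5) after.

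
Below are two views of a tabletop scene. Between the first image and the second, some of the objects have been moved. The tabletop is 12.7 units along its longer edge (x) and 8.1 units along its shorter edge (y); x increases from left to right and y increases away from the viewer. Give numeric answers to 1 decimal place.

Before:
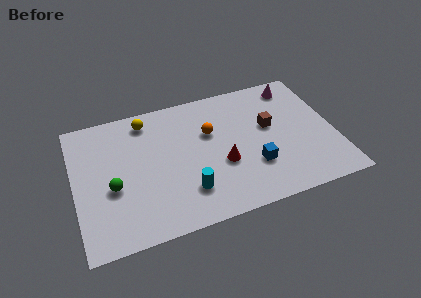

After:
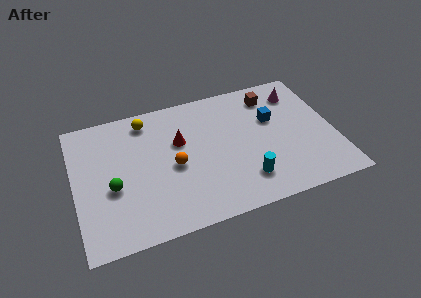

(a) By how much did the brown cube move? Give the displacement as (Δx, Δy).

(0.3, 1.9)

From the two frames, the brown cube sits at roughly (9.6, 4.7) before and (9.9, 6.6) after.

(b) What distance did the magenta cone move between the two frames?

0.5

The magenta cone was near (11.1, 6.9) before and (11.2, 6.4) after, so it travelled √(0.1² + 0.5²) ≈ 0.5 units.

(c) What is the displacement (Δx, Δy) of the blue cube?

(1.2, 2.6)

From the two frames, the blue cube sits at roughly (8.6, 2.5) before and (9.8, 5.1) after.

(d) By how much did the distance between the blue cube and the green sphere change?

+1.4

Before: roughly 6.8 units apart; after: 8.2. That's 1.4 units further apart.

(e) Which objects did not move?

the green sphere and the yellow sphere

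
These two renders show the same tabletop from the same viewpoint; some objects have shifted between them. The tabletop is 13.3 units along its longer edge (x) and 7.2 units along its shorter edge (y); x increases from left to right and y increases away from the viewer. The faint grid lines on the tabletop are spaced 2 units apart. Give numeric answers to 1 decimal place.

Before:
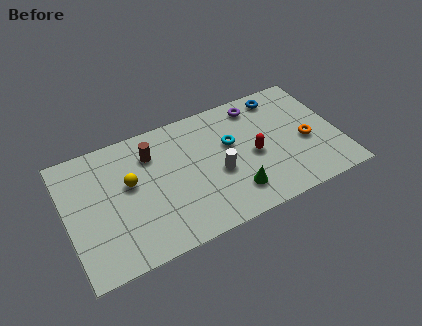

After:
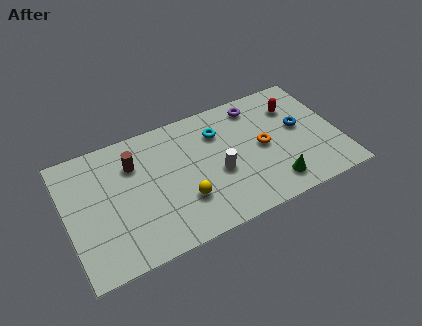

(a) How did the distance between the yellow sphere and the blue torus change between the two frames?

-1.7

The distance was about 8.0 in the first image and 6.3 in the second, so they moved 1.7 units closer together.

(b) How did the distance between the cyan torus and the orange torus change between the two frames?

-1.2

They were about 3.8 units apart before and 2.6 after — 1.2 units closer together.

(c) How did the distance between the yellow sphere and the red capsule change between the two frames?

+0.6

The distance was about 6.1 in the first image and 6.7 in the second, so they moved 0.6 units further apart.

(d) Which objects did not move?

the white cylinder and the purple torus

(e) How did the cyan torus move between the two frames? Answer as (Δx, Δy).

(-0.5, 0.9)

The cyan torus started near (8.1, 4.4) and ended near (7.6, 5.3).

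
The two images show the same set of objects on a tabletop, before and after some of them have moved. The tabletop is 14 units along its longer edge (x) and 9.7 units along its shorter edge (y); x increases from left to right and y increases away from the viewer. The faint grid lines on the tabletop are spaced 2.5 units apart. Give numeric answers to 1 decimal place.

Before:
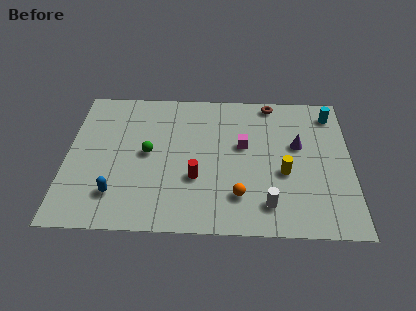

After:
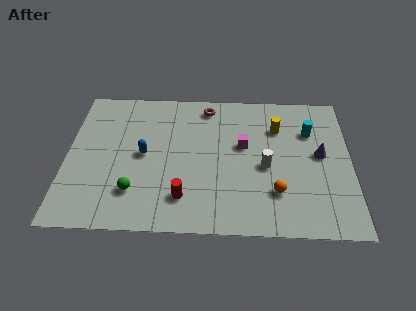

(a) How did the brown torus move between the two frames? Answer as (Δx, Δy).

(-3.2, -0.4)

The brown torus started near (10.1, 8.8) and ended near (6.9, 8.4).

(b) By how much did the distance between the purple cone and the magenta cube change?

+1.1

Before: roughly 2.7 units apart; after: 3.8. That's 1.1 units further apart.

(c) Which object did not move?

the magenta cube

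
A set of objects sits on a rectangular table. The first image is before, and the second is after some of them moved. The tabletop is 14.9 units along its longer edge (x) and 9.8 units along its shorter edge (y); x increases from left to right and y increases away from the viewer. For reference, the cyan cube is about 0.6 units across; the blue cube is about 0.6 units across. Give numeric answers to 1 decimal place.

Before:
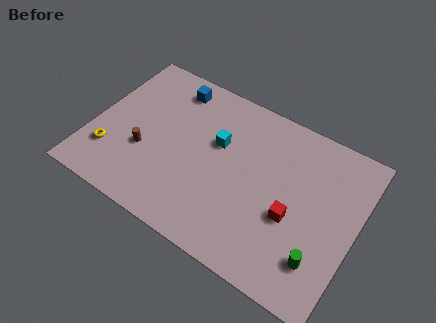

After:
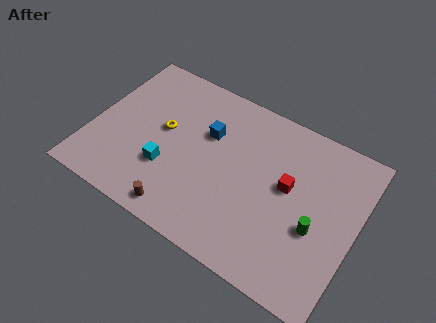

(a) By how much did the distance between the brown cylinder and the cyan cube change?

-2.1

Before: roughly 4.5 units apart; after: 2.4. That's 2.1 units closer together.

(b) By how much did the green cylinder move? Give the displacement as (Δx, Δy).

(-0.5, 1.6)

The green cylinder started near (13.3, 2.3) and ended near (12.8, 3.9).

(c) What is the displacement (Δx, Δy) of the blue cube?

(2.4, -1.9)

From the two frames, the blue cube sits at roughly (3.9, 8.3) before and (6.3, 6.4) after.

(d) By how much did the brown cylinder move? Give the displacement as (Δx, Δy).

(2.6, -2.5)

The brown cylinder started near (3.1, 3.6) and ended near (5.7, 1.1).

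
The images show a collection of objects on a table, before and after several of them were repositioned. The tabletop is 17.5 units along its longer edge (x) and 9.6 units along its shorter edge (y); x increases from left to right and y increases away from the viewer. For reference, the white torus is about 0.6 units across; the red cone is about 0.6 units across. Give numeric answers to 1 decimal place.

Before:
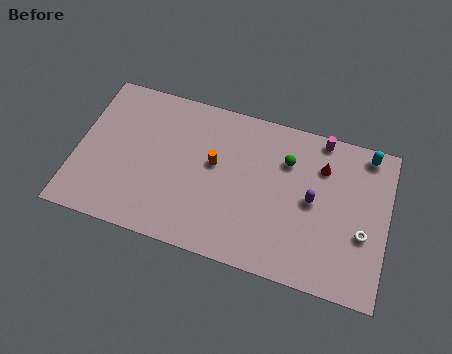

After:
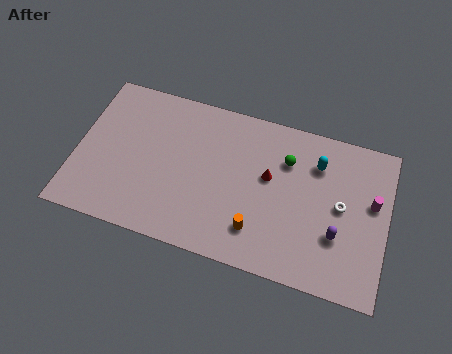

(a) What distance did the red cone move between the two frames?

3.3

The red cone moved from about (13.7, 7.1) to (10.8, 5.6), a distance of √(2.9² + 1.5²) ≈ 3.3.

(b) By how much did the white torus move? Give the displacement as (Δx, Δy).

(-1.3, 1.3)

The white torus was at about (16.2, 3.7) and moved to about (14.9, 5.0).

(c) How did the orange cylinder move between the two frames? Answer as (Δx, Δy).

(2.7, -3.3)

The orange cylinder started near (7.7, 5.5) and ended near (10.4, 2.2).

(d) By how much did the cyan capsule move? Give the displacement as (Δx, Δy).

(-2.7, -1.4)

The cyan capsule was at about (16.1, 8.6) and moved to about (13.4, 7.2).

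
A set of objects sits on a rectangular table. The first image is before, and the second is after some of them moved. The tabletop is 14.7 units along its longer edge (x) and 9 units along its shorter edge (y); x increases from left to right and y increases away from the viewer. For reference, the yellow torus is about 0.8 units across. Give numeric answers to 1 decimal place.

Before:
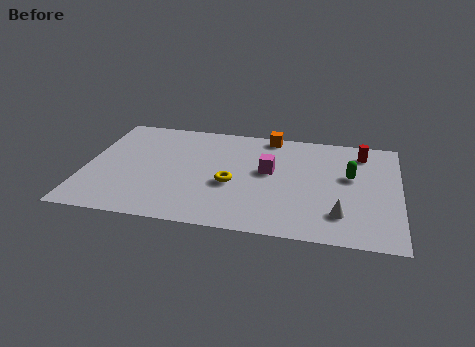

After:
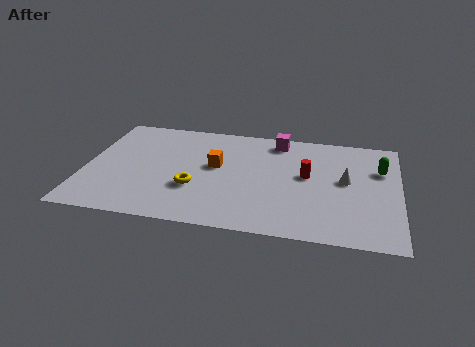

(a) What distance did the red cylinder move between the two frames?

3.5

From (12.9, 7.4) to (10.4, 5.0), the red cylinder covered √(2.5² + 2.4²) ≈ 3.5 units.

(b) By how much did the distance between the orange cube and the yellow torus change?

-2.6

They were about 4.8 units apart before and 2.2 after — 2.6 units closer together.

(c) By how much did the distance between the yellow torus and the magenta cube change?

+3.8

Before: roughly 2.2 units apart; after: 6.0. That's 3.8 units further apart.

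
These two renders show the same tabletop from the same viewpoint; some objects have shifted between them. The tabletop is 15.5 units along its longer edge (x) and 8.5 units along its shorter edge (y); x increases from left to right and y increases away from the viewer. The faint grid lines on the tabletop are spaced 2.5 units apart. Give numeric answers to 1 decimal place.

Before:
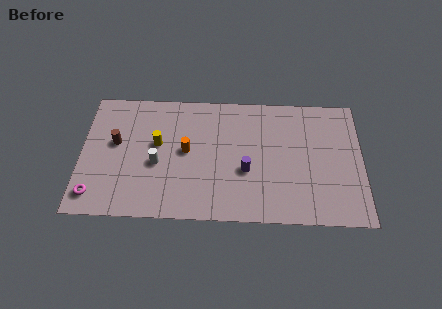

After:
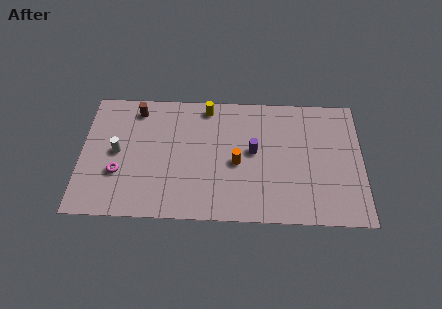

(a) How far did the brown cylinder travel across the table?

2.5

The brown cylinder moved from about (1.9, 4.9) to (3.0, 7.2), a distance of √(1.1² + 2.3²) ≈ 2.5.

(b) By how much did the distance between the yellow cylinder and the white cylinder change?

+4.6

Before: roughly 1.3 units apart; after: 5.9. That's 4.6 units further apart.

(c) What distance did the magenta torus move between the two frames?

2.0

From (0.8, 1.4) to (2.1, 2.9), the magenta torus covered √(1.3² + 1.5²) ≈ 2.0 units.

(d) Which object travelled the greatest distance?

the yellow cylinder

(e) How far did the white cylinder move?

2.3

The white cylinder moved from about (4.2, 3.6) to (2.0, 4.3), a distance of √(2.2² + 0.7²) ≈ 2.3.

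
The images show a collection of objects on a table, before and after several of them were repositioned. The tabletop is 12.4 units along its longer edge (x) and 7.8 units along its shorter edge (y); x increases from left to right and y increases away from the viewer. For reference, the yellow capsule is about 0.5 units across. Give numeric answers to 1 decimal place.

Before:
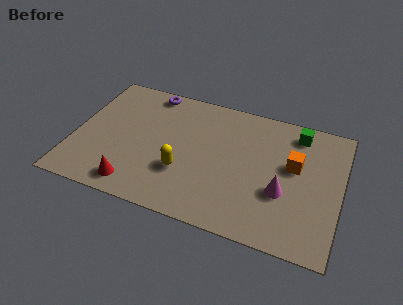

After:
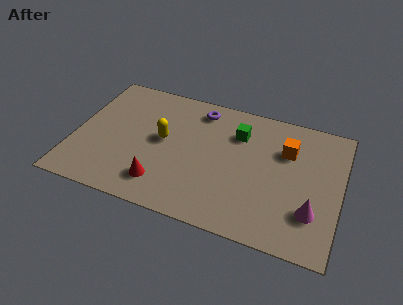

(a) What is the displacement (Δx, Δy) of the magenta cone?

(1.4, -0.7)

The magenta cone started near (9.8, 2.9) and ended near (11.2, 2.2).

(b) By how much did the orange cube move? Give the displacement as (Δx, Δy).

(-0.4, 0.8)

The orange cube started near (10.2, 4.6) and ended near (9.8, 5.4).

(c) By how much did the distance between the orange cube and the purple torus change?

-3.0

They were about 7.4 units apart before and 4.4 after — 3.0 units closer together.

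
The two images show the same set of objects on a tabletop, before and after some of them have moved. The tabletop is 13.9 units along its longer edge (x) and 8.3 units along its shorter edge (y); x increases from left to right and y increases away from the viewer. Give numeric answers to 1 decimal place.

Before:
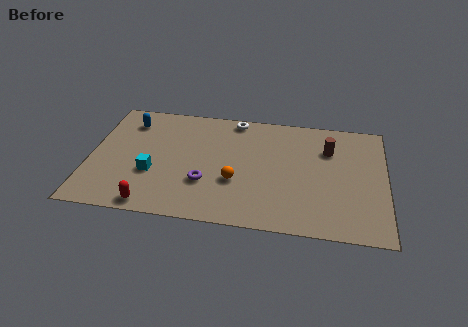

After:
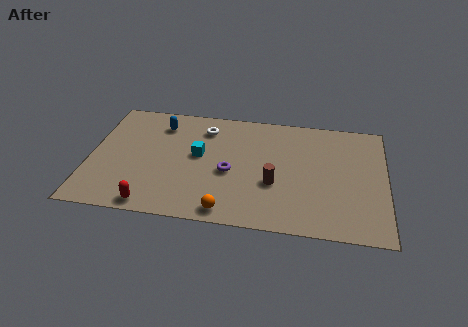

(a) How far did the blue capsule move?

1.5

The blue capsule moved from about (1.7, 6.6) to (3.2, 6.6), a distance of √(1.5² + 0.0²) ≈ 1.5.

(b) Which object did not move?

the red capsule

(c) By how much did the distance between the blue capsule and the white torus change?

-3.0

The distance was about 5.1 in the first image and 2.1 in the second, so they moved 3.0 units closer together.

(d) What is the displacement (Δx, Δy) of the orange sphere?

(-0.3, -2.1)

The orange sphere started near (6.9, 3.0) and ended near (6.6, 0.9).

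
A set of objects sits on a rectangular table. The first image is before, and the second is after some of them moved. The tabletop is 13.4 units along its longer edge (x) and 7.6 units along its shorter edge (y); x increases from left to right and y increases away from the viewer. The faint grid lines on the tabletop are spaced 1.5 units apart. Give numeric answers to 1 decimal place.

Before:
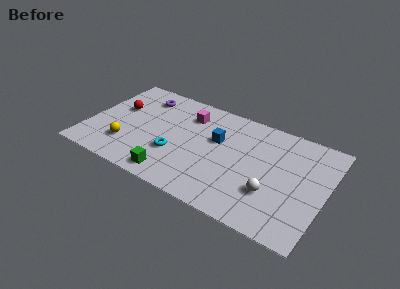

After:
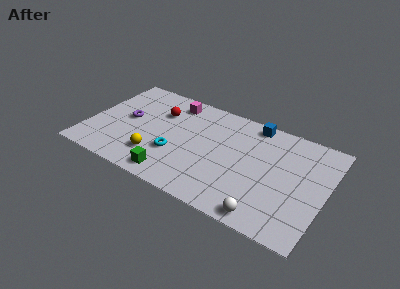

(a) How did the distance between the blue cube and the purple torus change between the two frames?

+2.7

They were about 4.7 units apart before and 7.4 after — 2.7 units further apart.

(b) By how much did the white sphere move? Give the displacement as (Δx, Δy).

(-0.1, -1.6)

The white sphere was at about (10.6, 2.4) and moved to about (10.5, 0.8).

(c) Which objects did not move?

the cyan torus and the green cube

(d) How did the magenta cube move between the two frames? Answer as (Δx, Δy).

(-1.0, 0.6)

The magenta cube was at about (5.4, 5.8) and moved to about (4.4, 6.4).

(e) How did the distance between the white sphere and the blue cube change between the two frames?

+2.1

The distance was about 4.1 in the first image and 6.2 in the second, so they moved 2.1 units further apart.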